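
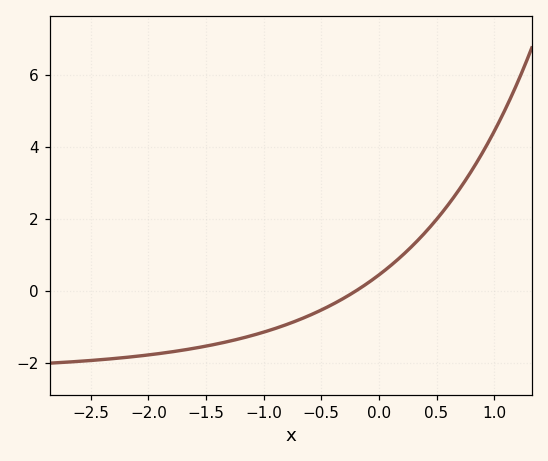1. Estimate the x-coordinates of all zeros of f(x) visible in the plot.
-0.2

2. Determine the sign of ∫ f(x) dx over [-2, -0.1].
negative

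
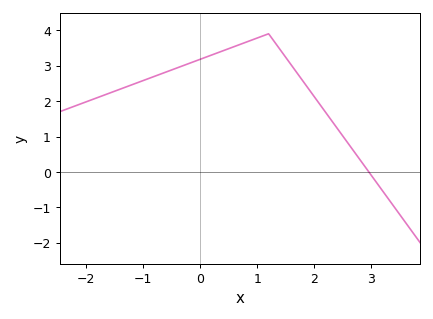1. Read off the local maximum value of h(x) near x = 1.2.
3.9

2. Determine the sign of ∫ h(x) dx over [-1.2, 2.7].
positive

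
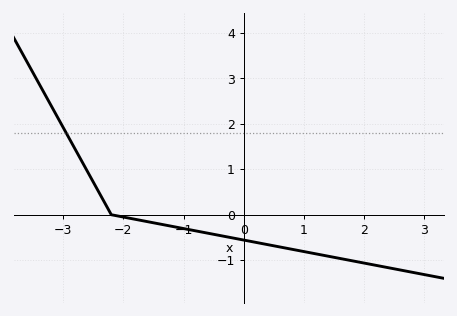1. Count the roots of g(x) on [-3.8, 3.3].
1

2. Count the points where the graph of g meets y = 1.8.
1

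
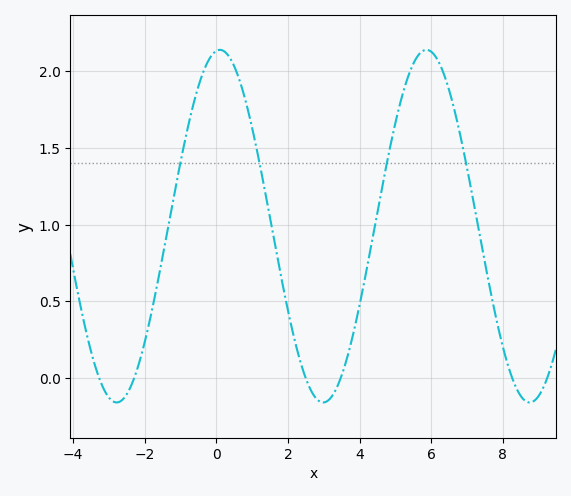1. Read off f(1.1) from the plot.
1.5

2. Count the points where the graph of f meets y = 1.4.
4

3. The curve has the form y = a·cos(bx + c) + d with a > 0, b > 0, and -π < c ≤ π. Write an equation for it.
y = 1.15cos(1.1x - 0.11) + 0.99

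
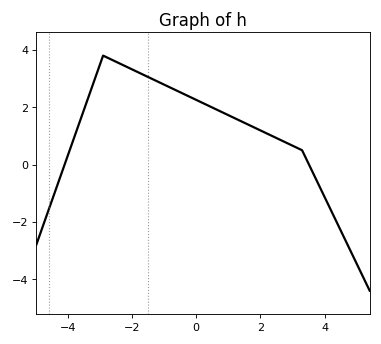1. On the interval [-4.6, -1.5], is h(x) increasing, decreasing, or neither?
neither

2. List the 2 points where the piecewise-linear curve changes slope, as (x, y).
(-2.9, 3.8); (3.3, 0.5)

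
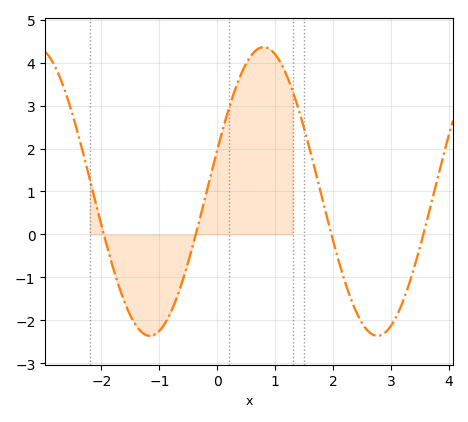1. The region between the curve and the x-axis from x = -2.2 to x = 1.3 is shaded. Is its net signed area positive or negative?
positive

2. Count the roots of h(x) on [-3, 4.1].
4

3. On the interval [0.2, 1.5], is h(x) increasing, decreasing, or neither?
neither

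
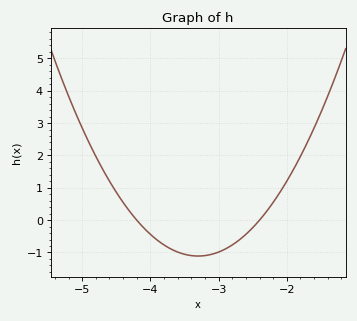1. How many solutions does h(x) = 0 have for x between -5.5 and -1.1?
2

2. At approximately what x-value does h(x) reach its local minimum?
-3.3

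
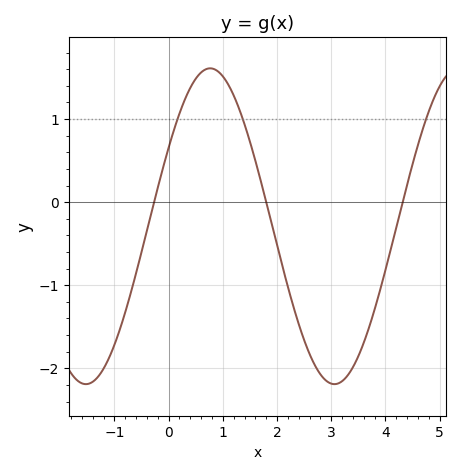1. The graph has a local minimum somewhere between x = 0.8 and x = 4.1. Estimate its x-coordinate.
3.1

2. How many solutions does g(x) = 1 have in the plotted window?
3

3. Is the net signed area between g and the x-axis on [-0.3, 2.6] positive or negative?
positive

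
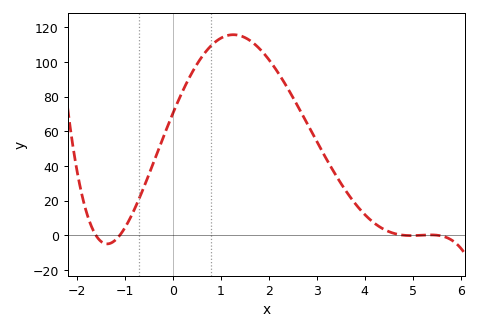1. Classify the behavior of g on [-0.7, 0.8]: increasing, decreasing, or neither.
increasing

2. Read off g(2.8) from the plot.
64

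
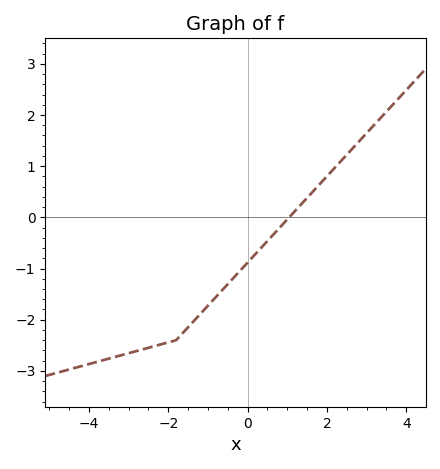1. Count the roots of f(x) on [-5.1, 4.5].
1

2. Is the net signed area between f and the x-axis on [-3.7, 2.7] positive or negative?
negative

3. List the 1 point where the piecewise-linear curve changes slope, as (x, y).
(-1.8, -2.4)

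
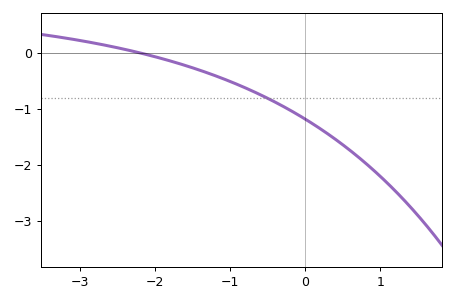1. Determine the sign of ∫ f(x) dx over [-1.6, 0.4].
negative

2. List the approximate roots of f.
-2.19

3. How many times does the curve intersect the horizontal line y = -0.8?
1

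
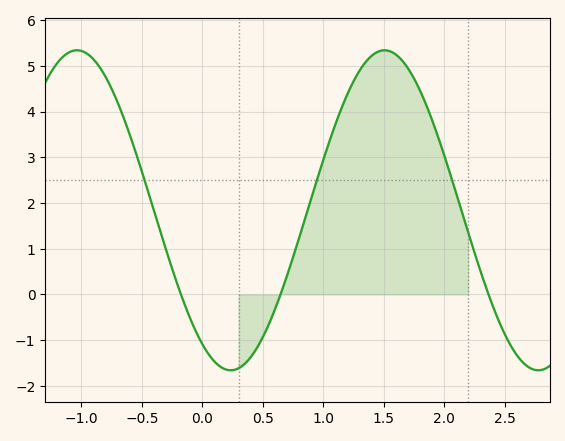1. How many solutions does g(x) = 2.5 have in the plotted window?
3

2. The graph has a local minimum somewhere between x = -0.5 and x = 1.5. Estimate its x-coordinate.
0.2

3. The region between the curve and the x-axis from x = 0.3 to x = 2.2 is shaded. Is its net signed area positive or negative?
positive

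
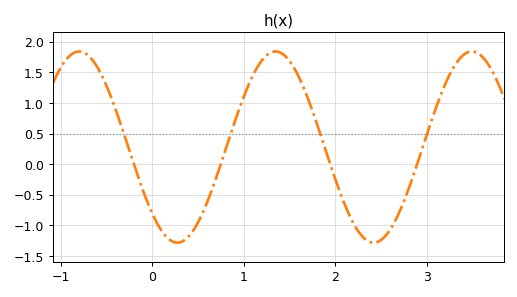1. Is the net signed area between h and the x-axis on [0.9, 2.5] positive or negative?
positive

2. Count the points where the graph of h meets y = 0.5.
4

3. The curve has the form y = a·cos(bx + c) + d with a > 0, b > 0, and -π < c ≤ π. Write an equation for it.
y = 1.56cos(2.9x + 2.3) + 0.28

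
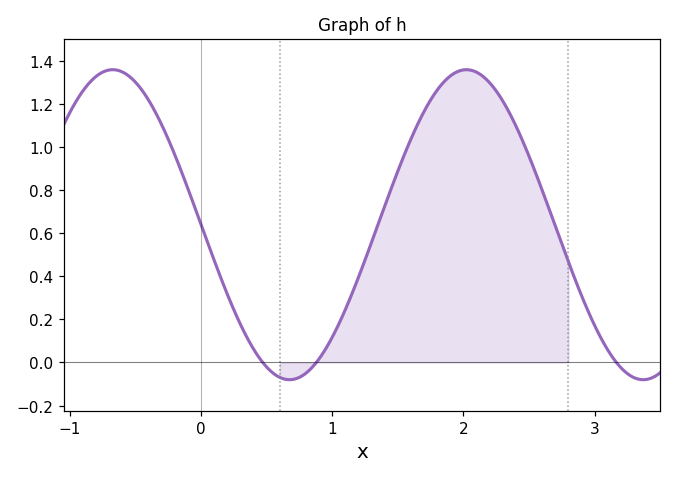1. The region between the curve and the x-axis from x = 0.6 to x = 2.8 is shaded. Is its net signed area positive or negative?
positive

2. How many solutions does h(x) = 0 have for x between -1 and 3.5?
3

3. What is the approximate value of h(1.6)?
1.04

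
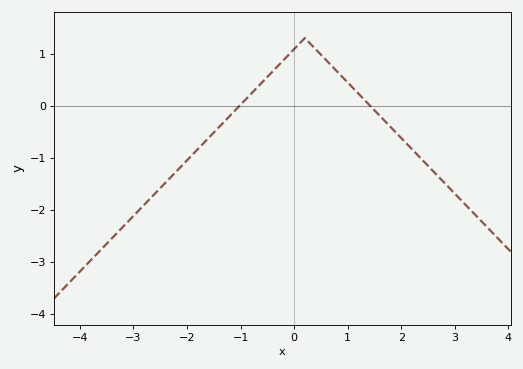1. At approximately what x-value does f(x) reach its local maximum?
0.201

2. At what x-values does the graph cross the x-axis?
-1.02, 1.42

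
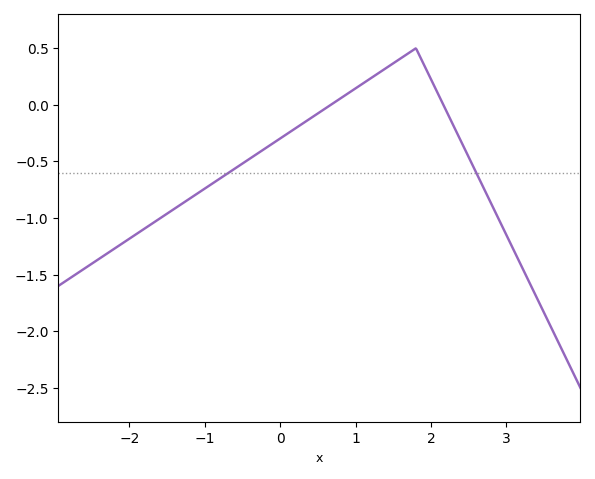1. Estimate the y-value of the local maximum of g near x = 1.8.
0.5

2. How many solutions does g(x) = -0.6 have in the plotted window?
2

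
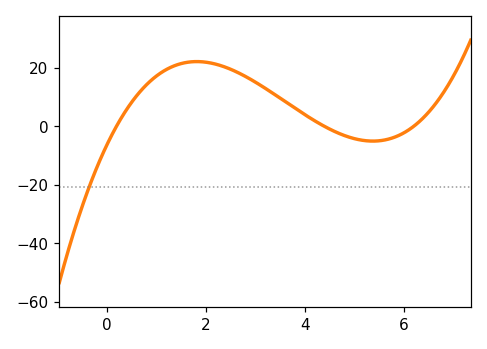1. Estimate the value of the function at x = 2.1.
22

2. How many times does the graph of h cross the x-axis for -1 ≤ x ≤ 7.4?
3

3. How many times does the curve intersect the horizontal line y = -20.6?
1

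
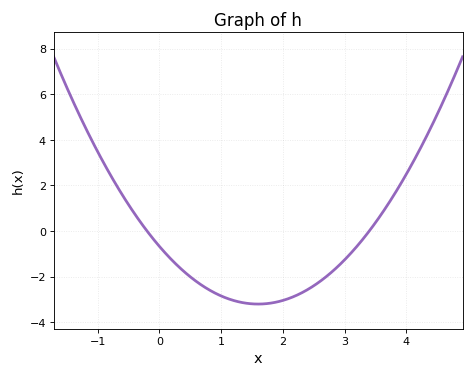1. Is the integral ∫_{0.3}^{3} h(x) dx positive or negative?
negative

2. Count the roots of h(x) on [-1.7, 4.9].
2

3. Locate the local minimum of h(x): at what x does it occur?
1.6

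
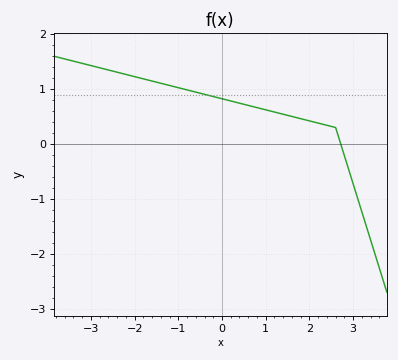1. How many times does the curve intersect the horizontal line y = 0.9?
1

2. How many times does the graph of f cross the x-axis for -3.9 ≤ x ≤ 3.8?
1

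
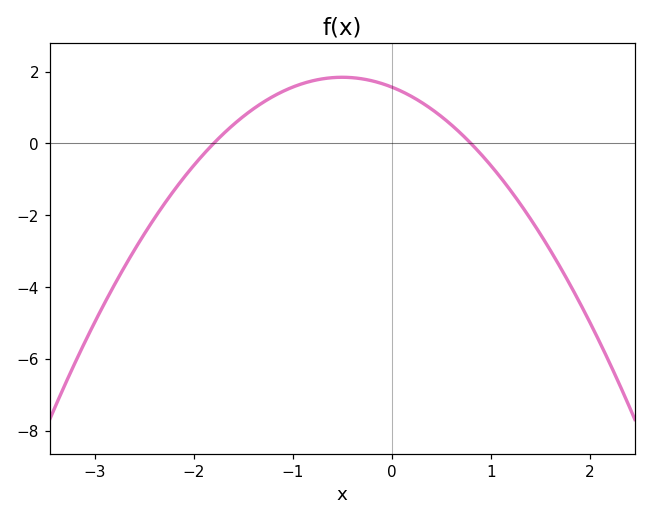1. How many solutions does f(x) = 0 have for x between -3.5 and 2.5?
2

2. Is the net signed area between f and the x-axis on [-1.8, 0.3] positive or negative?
positive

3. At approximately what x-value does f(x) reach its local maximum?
-0.5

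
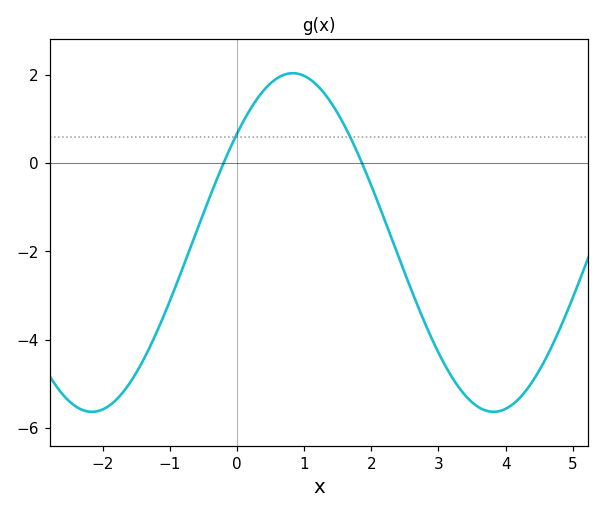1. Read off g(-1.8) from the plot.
-5.4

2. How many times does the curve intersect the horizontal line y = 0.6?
2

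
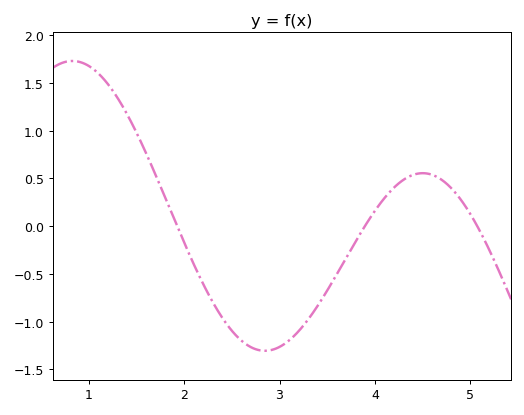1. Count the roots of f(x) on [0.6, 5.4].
3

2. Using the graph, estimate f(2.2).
-0.607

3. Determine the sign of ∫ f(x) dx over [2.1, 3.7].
negative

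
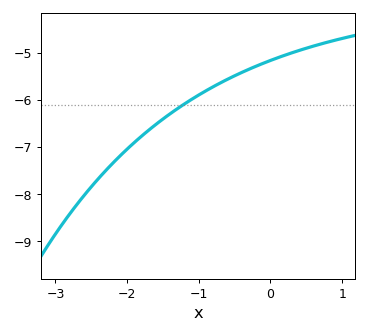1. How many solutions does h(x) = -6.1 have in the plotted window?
1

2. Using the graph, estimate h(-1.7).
-6.6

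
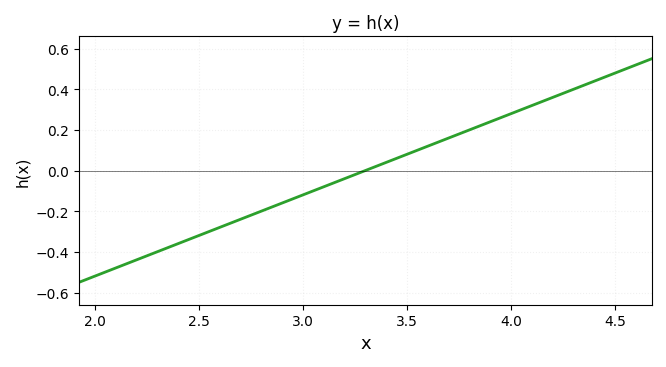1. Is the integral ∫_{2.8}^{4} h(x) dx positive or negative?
positive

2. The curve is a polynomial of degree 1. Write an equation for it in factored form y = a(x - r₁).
y = 0.4(x - 3.3)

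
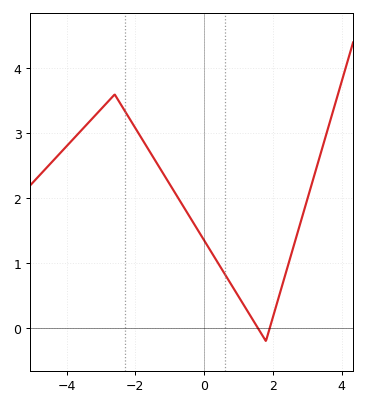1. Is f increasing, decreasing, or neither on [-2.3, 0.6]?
decreasing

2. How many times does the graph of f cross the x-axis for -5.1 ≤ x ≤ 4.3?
2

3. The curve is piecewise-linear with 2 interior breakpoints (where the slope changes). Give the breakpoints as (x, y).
(-2.6, 3.6); (1.8, -0.2)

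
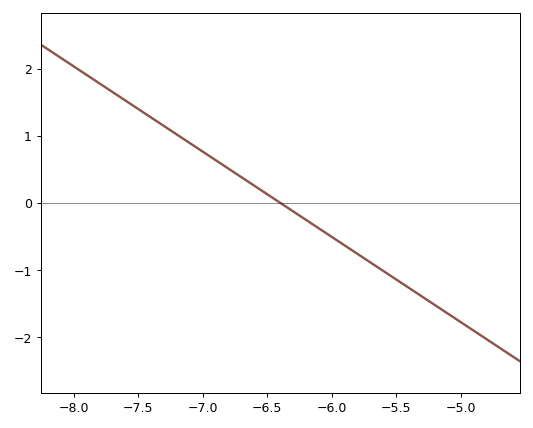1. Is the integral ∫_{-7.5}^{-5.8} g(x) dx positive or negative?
positive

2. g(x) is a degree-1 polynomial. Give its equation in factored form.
y = -1.27(x + 6.4)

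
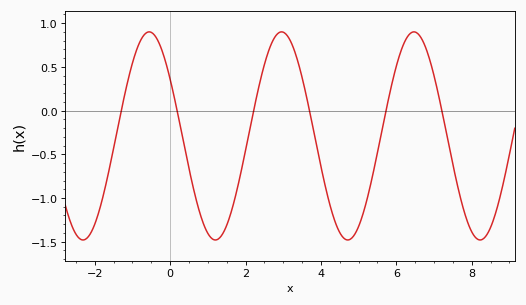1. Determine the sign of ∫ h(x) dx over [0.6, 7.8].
negative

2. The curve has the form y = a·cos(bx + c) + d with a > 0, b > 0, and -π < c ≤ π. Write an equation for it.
y = 1.19cos(1.8x + 0.99) - 0.29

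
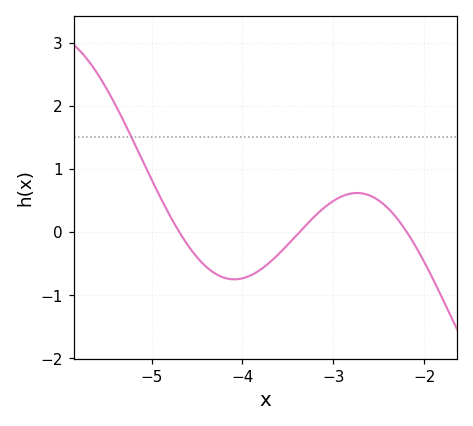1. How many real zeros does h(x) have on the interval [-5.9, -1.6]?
3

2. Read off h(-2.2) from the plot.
0.022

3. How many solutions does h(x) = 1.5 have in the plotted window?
1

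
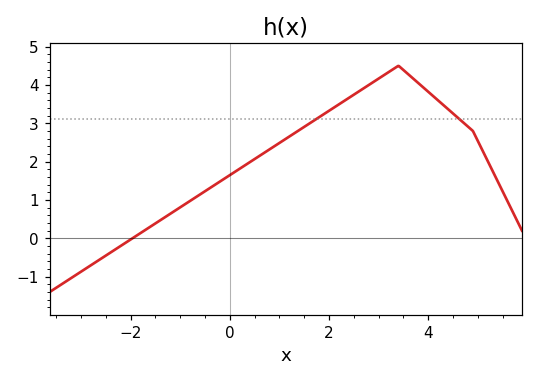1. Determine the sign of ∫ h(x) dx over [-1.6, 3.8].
positive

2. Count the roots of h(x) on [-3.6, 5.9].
1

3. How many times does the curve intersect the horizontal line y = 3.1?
2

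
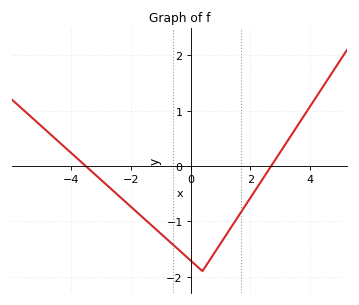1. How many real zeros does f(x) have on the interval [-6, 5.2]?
2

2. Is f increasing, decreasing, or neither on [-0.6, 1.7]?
neither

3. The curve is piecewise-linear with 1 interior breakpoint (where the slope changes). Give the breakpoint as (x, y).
(0.4, -1.9)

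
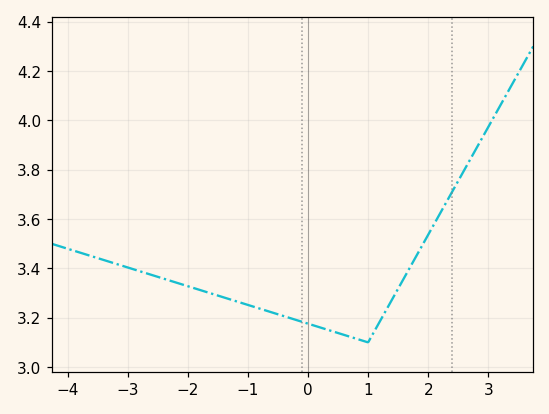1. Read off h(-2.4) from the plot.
3.36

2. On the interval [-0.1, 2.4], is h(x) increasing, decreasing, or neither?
neither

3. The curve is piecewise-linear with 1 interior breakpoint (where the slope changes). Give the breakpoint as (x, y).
(1, 3.1)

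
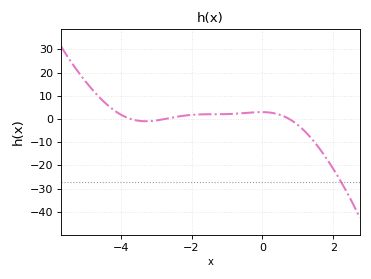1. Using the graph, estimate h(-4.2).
3.9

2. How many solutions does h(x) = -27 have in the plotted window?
1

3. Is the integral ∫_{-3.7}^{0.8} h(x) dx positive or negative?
positive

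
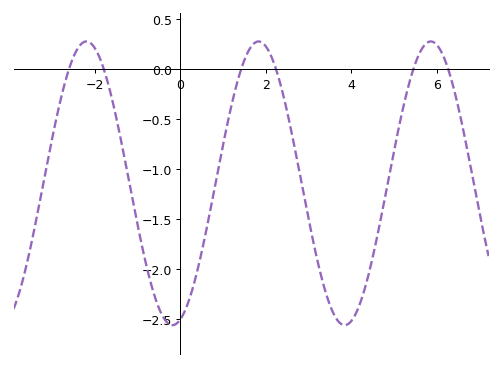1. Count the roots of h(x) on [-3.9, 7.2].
6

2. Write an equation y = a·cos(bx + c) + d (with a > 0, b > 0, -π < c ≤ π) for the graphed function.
y = 1.42cos(1.56x - 2.85) - 1.14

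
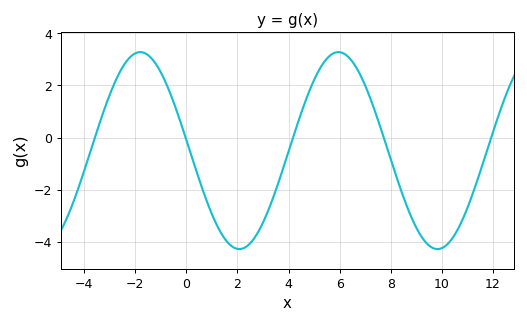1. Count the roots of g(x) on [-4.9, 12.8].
5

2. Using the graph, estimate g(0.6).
-1.8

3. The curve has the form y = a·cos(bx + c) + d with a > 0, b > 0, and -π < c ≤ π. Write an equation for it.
y = 3.78cos(0.81x + 1.5) - 0.5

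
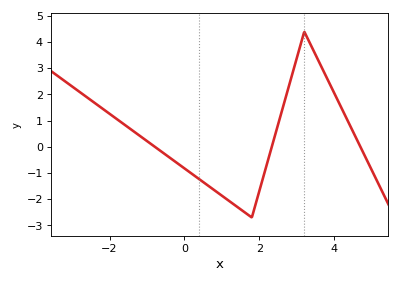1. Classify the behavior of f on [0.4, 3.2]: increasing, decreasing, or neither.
neither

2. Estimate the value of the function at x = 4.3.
1.2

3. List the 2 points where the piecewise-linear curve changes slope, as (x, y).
(1.8, -2.7); (3.2, 4.4)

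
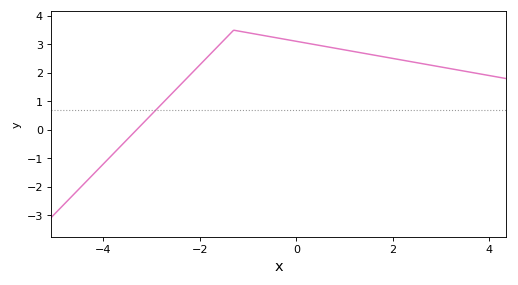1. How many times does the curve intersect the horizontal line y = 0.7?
1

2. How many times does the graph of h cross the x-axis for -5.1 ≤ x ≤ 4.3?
1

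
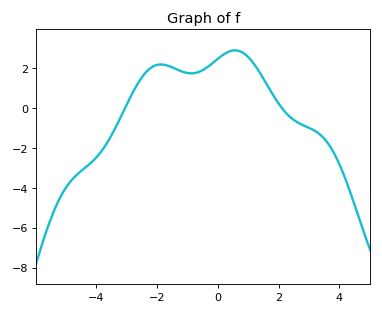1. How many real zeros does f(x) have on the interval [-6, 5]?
2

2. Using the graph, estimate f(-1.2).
1.8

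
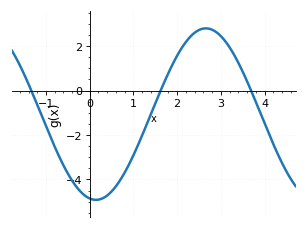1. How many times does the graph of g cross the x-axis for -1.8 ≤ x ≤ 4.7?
3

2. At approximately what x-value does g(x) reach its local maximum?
2.66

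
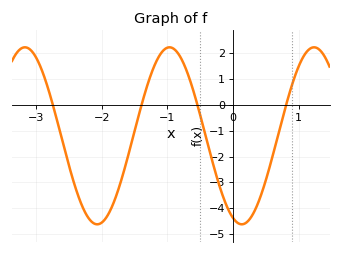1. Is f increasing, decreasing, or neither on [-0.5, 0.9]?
neither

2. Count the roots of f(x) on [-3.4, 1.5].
4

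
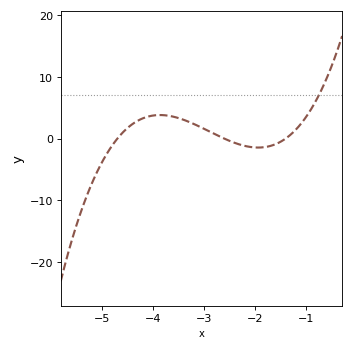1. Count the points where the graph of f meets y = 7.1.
1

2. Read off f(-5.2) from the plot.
-7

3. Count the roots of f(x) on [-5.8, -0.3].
3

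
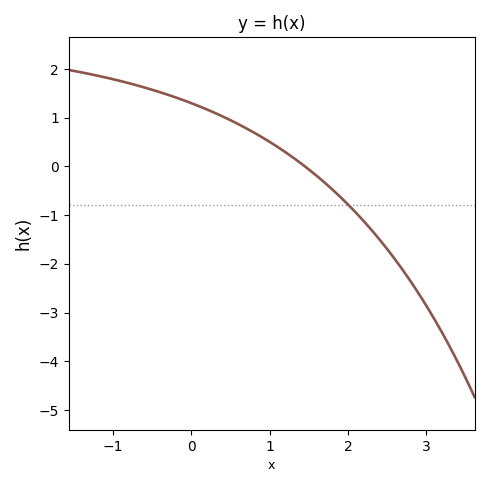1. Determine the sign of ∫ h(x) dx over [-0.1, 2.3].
positive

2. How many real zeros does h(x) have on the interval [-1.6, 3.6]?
1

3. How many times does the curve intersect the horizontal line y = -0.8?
1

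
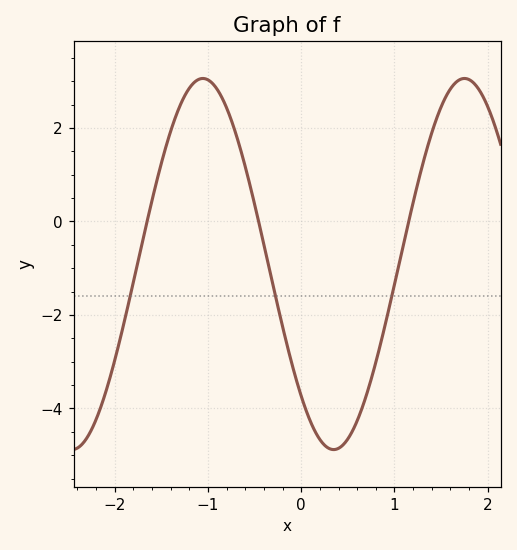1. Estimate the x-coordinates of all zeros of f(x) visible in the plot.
-1.7, -0.5, 1.2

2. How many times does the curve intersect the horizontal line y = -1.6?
3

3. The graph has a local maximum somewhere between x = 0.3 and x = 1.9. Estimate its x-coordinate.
1.8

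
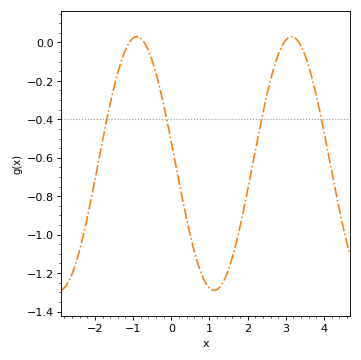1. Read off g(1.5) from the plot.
-1.18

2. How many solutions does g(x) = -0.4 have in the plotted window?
4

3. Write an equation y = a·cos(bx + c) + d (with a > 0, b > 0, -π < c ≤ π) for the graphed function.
y = 0.66cos(1.6x + 1.4) - 0.63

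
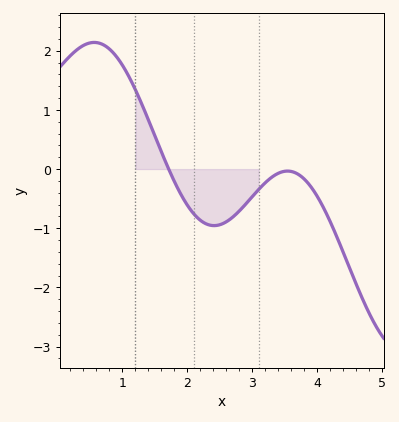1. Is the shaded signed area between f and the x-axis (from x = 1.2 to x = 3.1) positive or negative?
negative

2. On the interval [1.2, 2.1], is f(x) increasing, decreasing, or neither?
decreasing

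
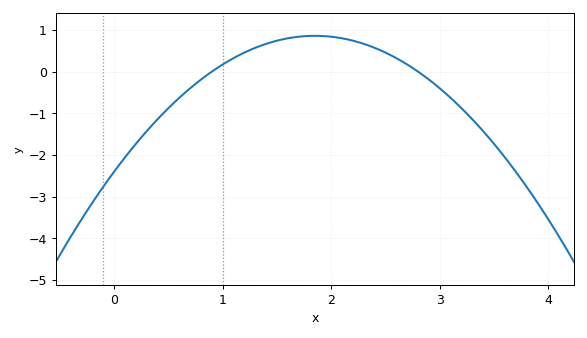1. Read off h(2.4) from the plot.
0.6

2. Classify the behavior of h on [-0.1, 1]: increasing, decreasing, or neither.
increasing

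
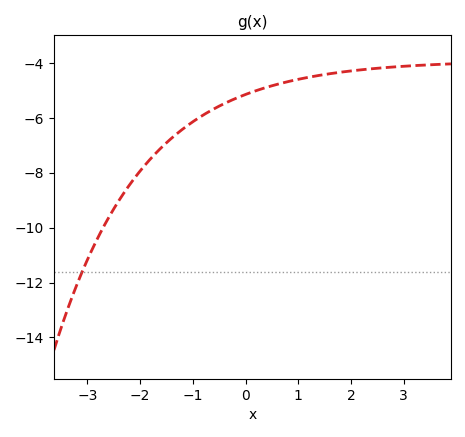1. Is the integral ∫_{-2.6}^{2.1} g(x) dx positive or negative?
negative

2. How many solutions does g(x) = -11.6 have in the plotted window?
1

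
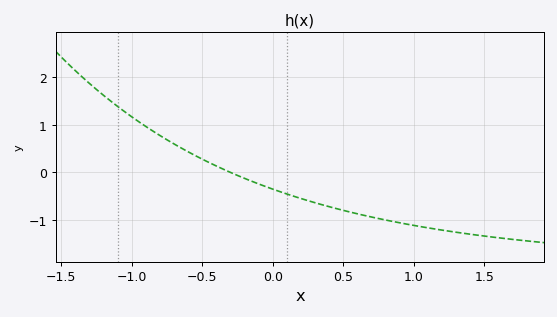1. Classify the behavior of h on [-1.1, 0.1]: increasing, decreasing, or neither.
decreasing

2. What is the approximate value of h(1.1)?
-1.16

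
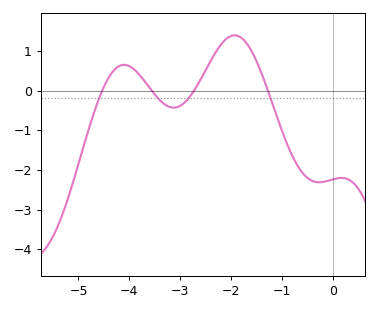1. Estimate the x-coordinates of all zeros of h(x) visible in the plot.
-4.53, -3.56, -2.73, -1.28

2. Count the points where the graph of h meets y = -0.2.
4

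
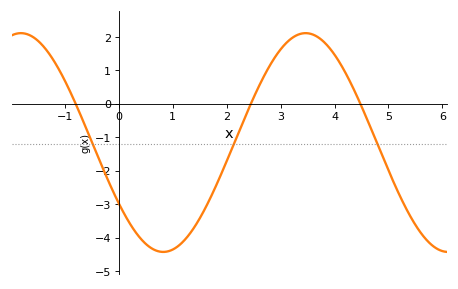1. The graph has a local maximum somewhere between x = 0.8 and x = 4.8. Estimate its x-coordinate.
3.46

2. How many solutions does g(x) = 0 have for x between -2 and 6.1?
3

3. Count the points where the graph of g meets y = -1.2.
3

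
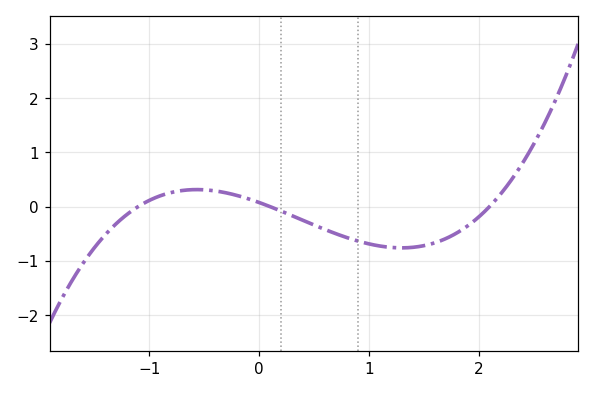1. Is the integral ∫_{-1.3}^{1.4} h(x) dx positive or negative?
negative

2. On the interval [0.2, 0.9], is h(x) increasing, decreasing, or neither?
decreasing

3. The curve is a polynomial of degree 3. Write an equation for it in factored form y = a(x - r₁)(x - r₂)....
y = 0.33(x + 1.1)(x - 0.1)(x - 2.1)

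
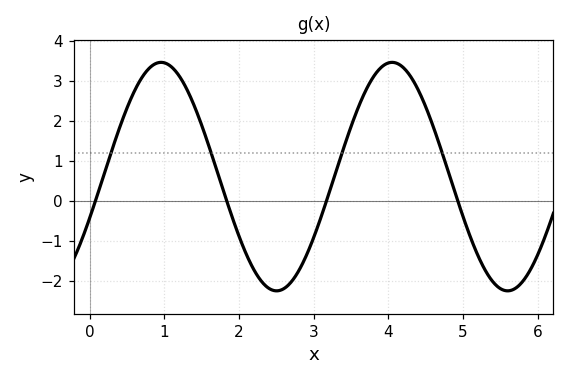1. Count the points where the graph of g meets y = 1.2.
4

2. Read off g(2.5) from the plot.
-2.25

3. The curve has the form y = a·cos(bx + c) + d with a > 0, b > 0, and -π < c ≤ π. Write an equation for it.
y = 2.86cos(2.03x - 1.94) + 0.61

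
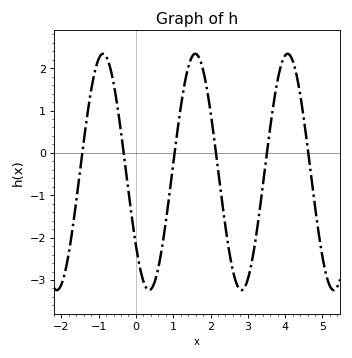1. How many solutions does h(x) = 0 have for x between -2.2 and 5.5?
6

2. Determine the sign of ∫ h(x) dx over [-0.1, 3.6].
negative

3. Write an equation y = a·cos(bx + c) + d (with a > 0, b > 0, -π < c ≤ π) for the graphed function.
y = 2.79cos(2.54x + 2.24) - 0.45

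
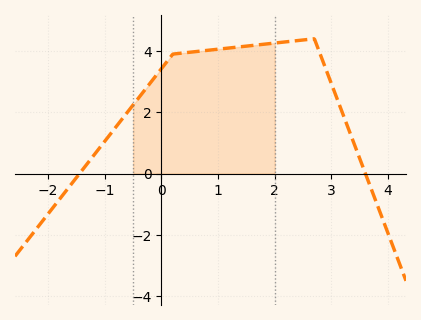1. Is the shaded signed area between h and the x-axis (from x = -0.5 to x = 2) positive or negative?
positive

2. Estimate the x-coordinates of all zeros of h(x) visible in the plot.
-1.4, 3.6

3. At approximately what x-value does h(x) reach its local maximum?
2.7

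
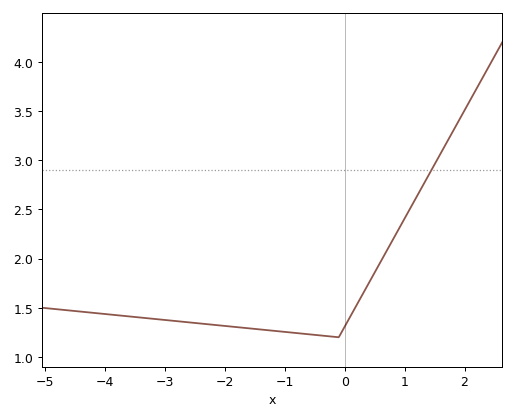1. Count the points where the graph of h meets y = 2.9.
1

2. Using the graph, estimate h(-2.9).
1.35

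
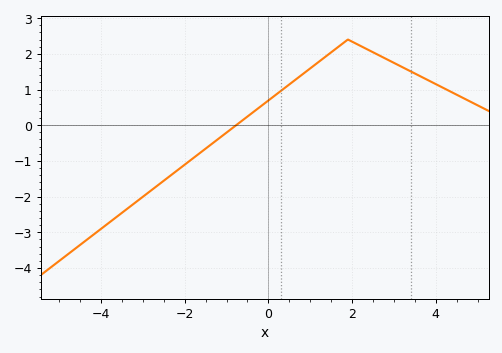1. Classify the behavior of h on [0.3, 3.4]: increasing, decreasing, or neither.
neither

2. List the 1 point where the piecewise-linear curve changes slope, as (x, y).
(1.9, 2.4)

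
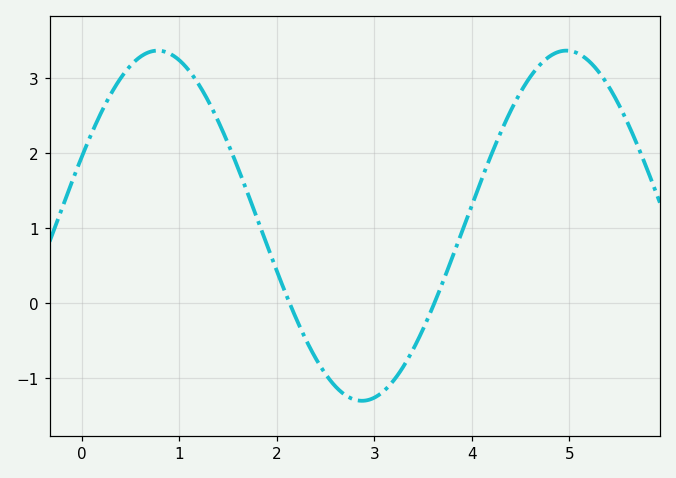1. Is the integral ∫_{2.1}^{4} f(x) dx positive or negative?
negative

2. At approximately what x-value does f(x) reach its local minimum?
2.87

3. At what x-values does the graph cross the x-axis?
2.13, 3.62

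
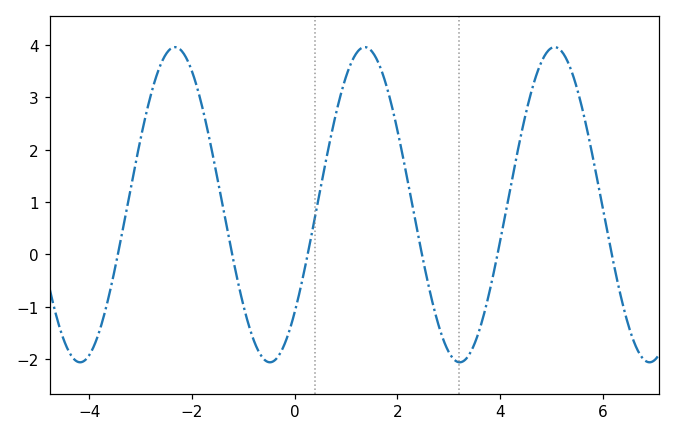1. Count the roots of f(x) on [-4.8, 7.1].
6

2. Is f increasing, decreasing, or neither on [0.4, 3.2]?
neither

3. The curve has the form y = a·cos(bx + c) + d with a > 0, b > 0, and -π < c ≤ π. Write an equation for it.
y = 3.01cos(1.7x - 2.32) + 0.95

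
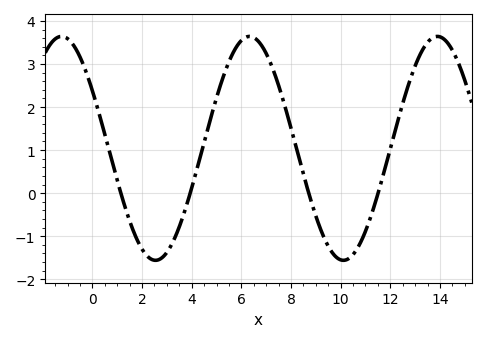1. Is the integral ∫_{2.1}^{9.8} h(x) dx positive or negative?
positive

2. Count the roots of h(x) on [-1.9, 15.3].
4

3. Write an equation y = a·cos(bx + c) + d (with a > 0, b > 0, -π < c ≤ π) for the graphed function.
y = 2.6cos(0.83x + 1) + 1.04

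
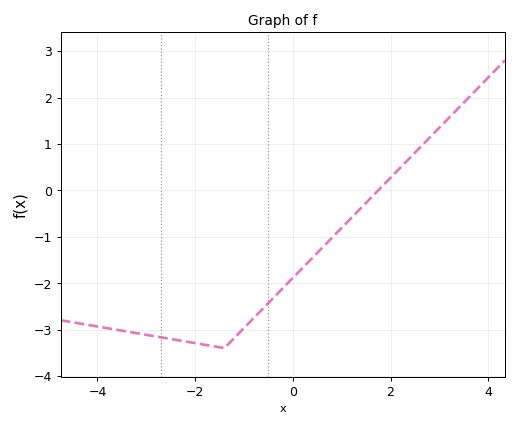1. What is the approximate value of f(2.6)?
0.9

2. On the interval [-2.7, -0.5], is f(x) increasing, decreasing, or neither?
neither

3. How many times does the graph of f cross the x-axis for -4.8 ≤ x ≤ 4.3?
1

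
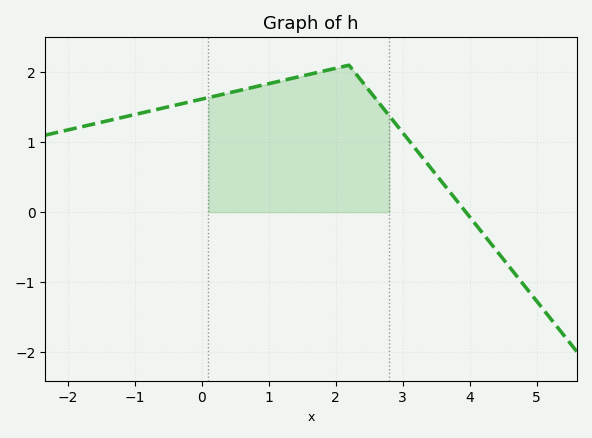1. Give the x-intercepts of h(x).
3.94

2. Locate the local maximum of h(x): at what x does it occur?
2.2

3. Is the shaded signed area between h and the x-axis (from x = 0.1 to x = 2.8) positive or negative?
positive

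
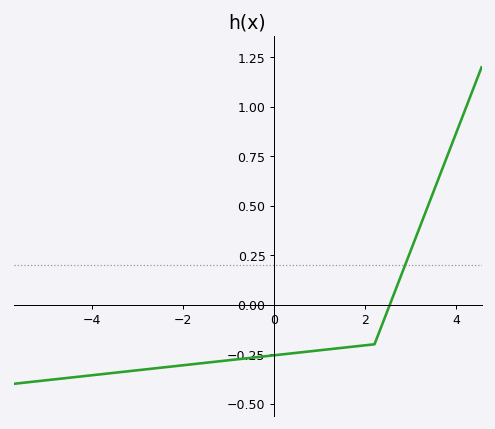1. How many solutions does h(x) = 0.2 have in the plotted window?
1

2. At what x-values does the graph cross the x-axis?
2.54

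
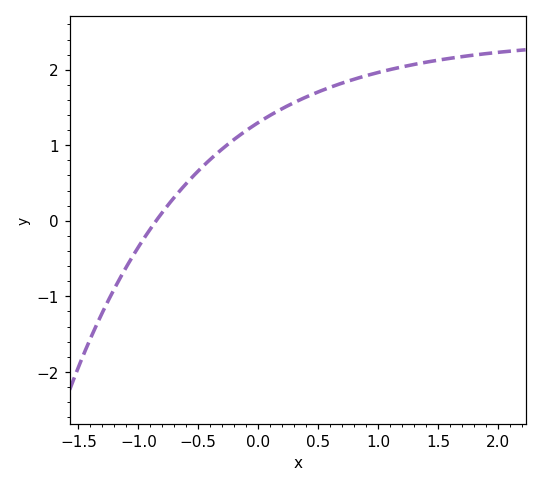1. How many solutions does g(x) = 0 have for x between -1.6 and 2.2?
1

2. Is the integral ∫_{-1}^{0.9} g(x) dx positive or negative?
positive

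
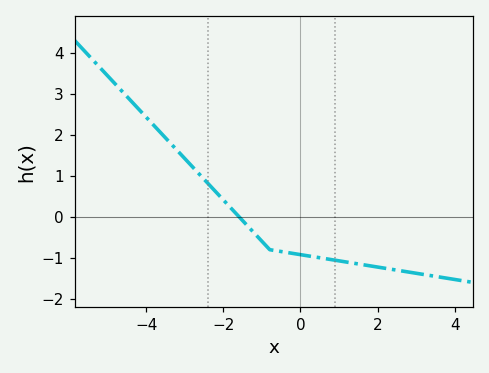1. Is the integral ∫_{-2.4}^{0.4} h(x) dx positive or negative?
negative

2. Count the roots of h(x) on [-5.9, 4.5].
1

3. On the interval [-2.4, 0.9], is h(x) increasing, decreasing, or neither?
decreasing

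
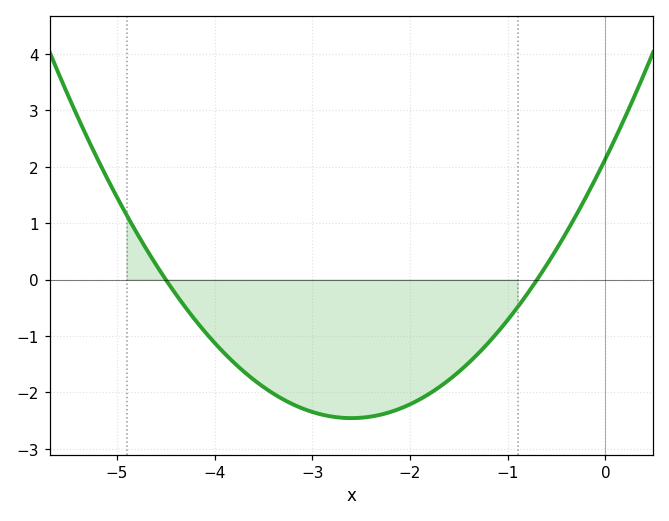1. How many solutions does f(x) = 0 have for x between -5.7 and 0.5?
2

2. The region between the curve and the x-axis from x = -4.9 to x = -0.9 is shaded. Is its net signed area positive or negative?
negative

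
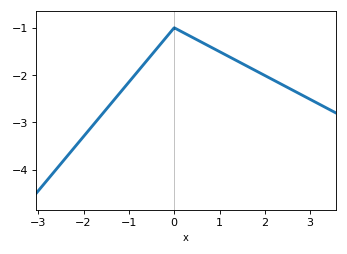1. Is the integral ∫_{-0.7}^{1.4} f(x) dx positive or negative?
negative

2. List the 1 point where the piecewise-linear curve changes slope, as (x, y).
(0, -1)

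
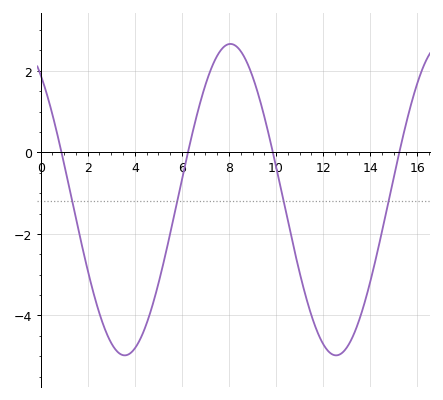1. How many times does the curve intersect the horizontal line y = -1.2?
4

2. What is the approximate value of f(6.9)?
1.47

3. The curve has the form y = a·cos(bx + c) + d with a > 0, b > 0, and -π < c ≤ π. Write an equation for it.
y = 3.82cos(0.7x + 0.642) - 1.16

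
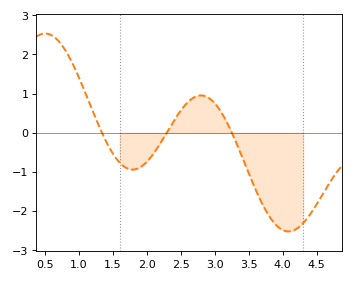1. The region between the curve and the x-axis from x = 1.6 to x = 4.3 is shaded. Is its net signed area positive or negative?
negative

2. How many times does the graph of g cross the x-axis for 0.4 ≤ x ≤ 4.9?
3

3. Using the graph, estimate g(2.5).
0.6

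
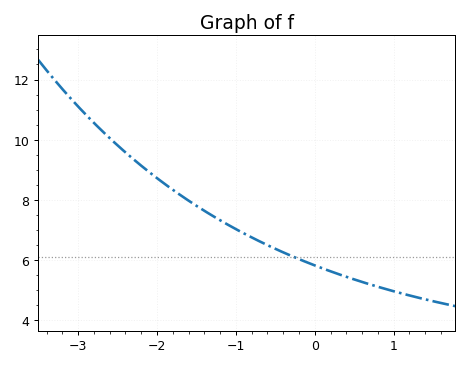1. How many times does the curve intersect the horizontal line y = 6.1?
1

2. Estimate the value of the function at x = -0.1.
6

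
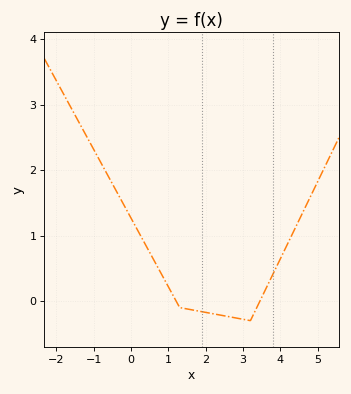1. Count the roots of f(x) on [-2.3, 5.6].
2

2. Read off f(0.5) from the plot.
0.7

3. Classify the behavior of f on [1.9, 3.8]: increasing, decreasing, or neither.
neither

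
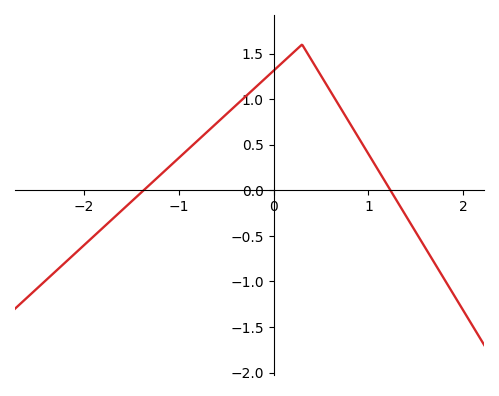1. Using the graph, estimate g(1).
0.398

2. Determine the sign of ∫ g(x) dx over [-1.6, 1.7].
positive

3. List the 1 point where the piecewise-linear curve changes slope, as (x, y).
(0.3, 1.6)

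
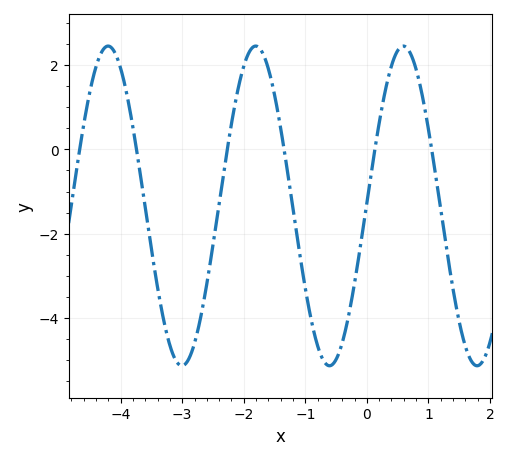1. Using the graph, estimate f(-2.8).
-4.59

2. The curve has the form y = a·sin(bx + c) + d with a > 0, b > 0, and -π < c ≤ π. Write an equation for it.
y = 3.79sin(2.62x + 0.02) - 1.34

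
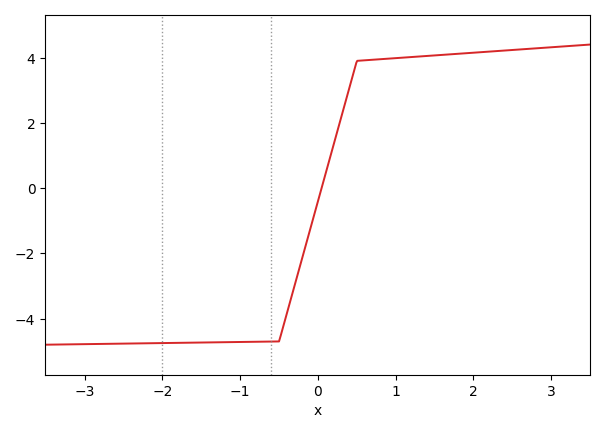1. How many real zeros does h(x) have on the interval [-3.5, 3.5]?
1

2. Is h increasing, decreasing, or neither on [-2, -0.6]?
increasing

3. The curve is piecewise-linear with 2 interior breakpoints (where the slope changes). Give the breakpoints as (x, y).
(-0.5, -4.7); (0.5, 3.9)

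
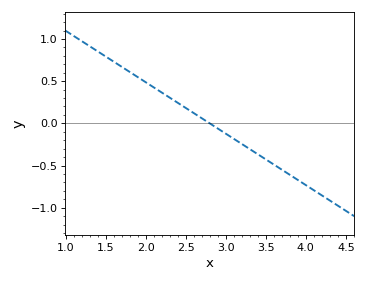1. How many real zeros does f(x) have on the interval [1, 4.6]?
1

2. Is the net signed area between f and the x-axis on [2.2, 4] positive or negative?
negative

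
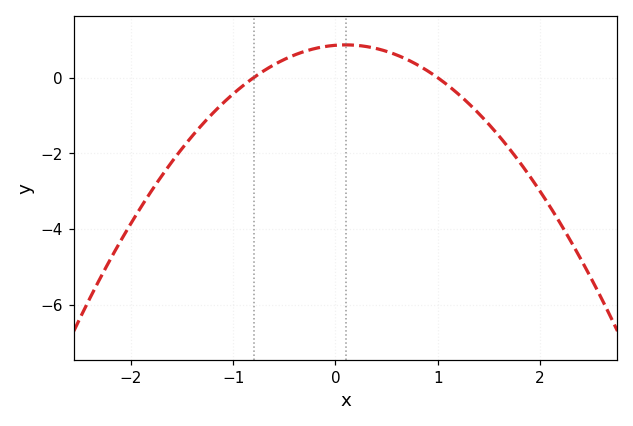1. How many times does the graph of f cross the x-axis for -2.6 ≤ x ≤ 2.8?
2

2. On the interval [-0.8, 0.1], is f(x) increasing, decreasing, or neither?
increasing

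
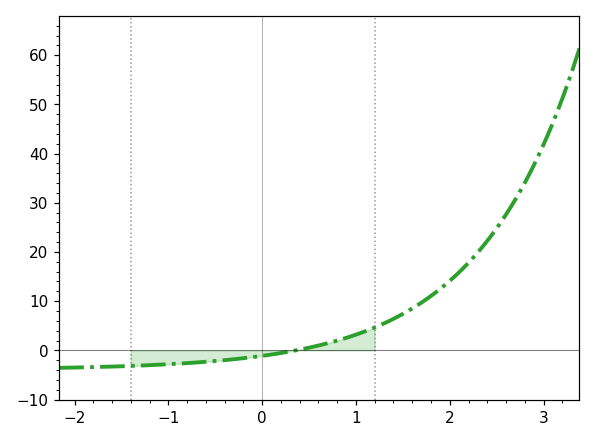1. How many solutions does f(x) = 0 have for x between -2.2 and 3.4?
1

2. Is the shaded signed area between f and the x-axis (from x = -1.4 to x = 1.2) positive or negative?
negative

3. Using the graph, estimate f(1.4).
6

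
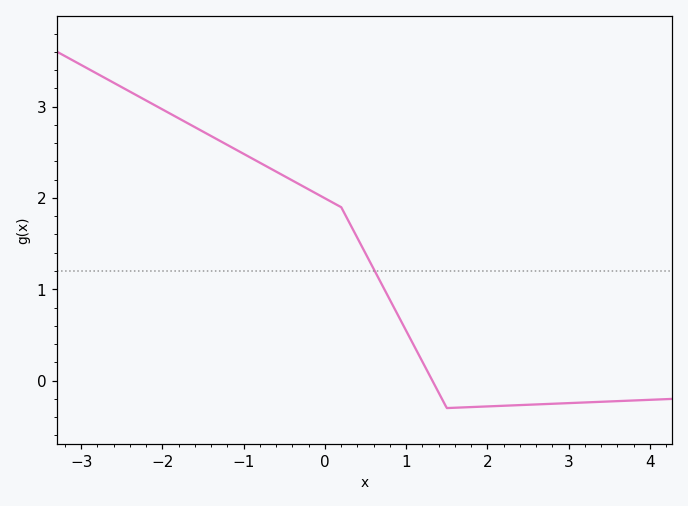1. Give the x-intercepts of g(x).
1.4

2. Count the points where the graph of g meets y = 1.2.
1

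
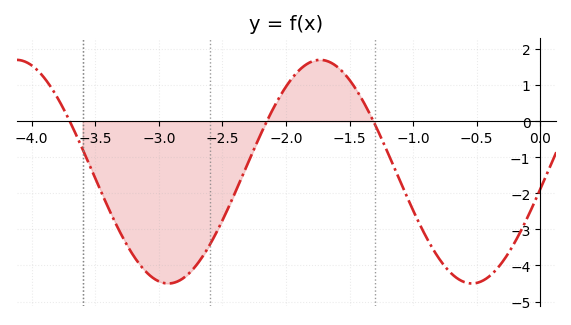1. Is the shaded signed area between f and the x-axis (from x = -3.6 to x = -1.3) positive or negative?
negative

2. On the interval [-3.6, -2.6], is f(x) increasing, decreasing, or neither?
neither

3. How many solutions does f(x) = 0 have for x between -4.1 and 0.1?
3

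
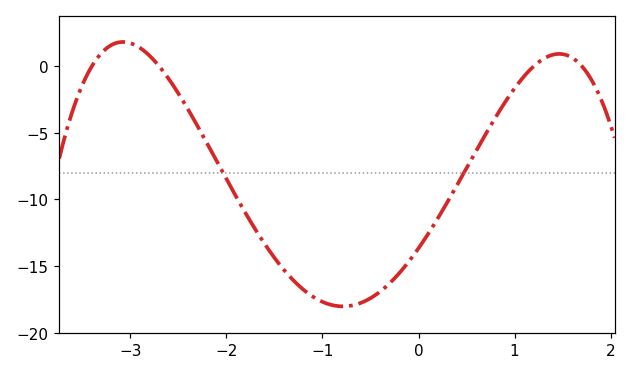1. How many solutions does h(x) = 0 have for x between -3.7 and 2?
4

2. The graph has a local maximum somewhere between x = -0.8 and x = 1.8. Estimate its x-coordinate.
1.5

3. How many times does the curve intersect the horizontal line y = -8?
2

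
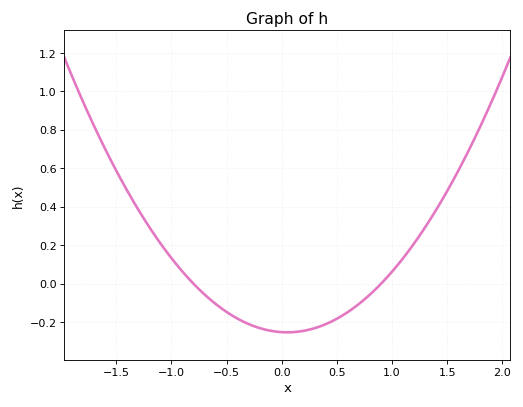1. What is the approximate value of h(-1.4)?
0.48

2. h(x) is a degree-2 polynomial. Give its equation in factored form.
y = 0.35(x + 0.8)(x - 0.9)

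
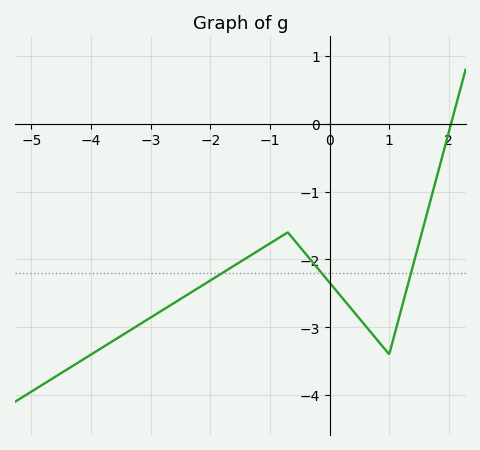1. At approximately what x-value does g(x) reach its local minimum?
1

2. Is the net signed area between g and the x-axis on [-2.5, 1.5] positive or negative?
negative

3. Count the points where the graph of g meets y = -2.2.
3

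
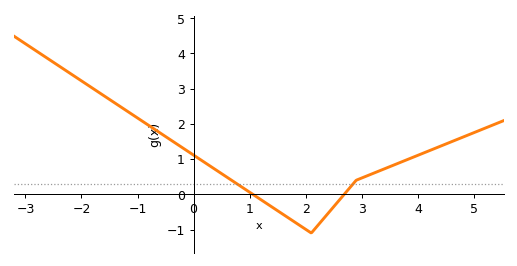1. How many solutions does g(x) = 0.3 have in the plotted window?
2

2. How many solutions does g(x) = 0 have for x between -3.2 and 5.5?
2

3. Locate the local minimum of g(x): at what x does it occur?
2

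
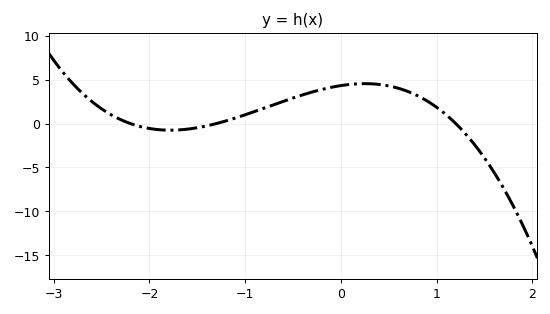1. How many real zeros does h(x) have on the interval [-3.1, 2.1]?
3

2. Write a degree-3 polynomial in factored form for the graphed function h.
y = -1.26(x + 2.2)(x + 1.3)(x - 1.2)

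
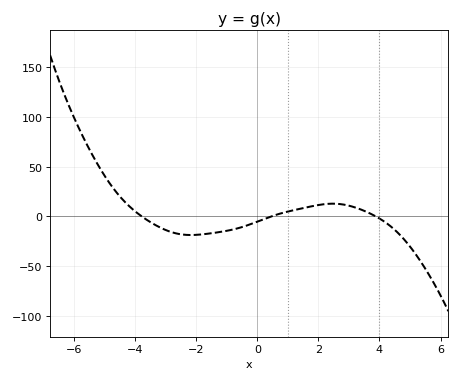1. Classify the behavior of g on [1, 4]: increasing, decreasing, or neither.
neither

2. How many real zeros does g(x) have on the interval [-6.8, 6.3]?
3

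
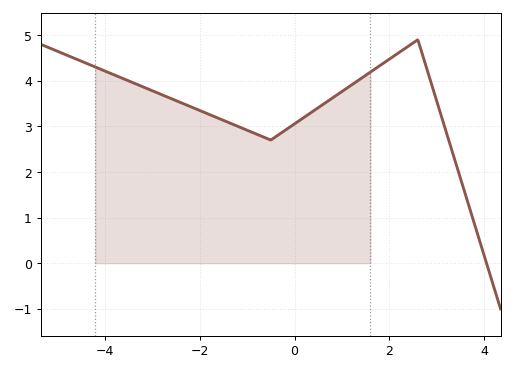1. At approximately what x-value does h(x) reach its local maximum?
2.6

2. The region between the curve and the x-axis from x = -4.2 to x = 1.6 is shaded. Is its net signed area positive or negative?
positive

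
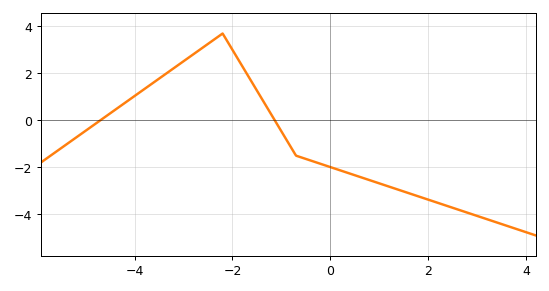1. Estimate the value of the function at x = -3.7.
1.48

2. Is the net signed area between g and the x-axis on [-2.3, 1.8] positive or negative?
negative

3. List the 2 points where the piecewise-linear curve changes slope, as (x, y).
(-2.2, 3.7); (-0.7, -1.5)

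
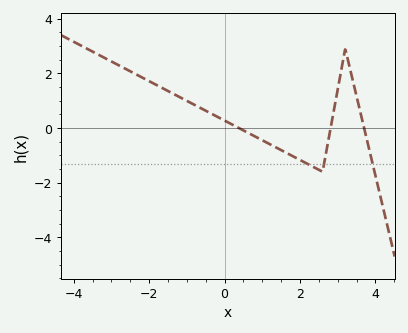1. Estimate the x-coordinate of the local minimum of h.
2.6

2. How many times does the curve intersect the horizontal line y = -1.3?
3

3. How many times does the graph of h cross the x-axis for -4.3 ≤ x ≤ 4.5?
3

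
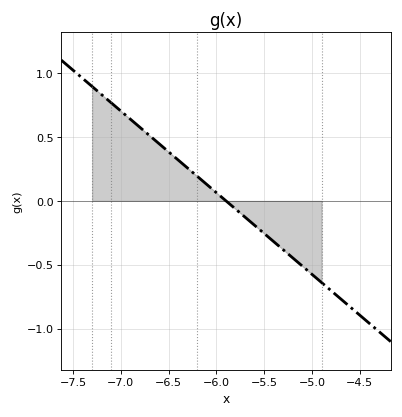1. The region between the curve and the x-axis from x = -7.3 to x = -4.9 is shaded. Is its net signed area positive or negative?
positive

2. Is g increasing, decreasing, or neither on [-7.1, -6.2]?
decreasing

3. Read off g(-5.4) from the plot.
-0.32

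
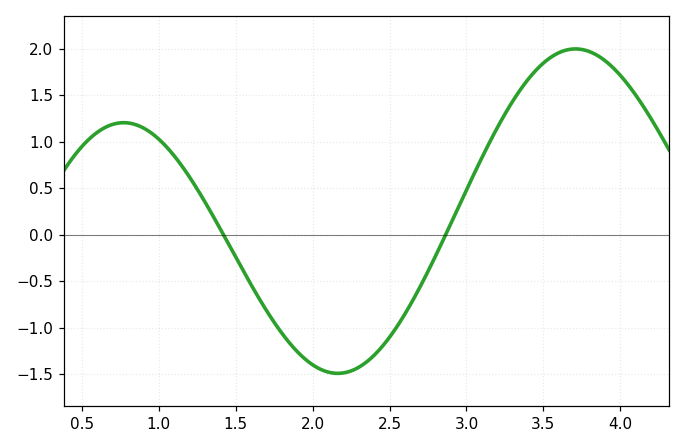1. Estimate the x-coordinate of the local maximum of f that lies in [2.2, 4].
3.71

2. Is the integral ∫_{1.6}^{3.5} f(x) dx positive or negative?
negative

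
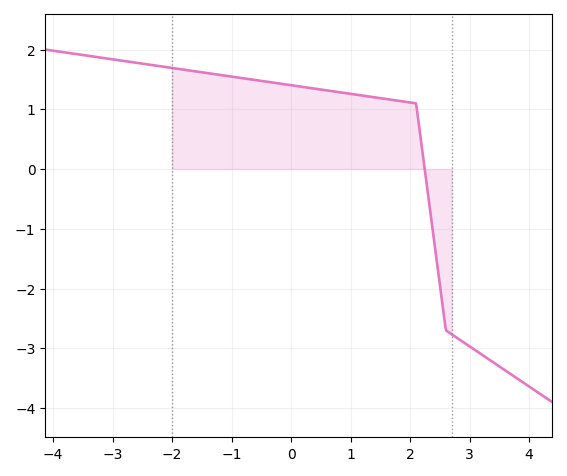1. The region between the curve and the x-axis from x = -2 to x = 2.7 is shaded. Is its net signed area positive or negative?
positive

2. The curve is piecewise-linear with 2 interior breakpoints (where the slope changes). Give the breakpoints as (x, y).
(2.1, 1.1); (2.6, -2.7)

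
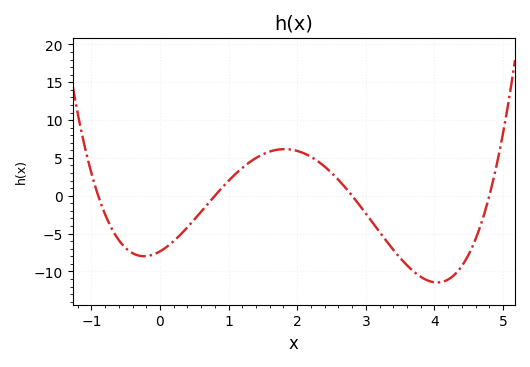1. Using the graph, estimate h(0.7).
-1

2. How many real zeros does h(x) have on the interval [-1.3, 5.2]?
4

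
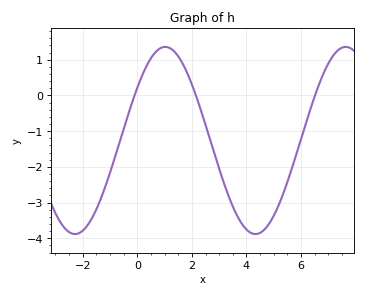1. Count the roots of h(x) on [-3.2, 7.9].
3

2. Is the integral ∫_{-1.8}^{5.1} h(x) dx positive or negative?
negative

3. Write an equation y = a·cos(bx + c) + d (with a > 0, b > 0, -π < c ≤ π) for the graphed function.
y = 2.62cos(0.95x - 0.97) - 1.26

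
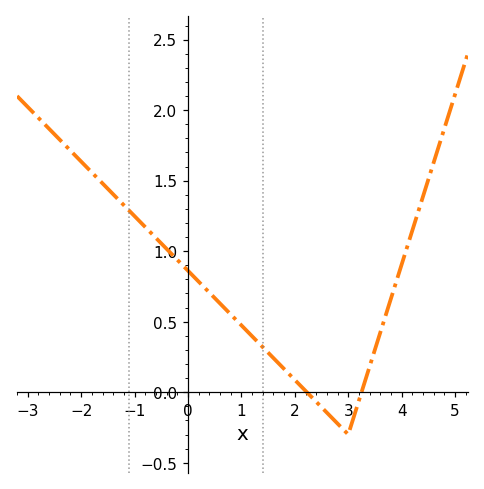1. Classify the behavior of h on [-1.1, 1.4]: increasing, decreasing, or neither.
decreasing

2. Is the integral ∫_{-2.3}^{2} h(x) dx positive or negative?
positive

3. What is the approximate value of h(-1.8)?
1.56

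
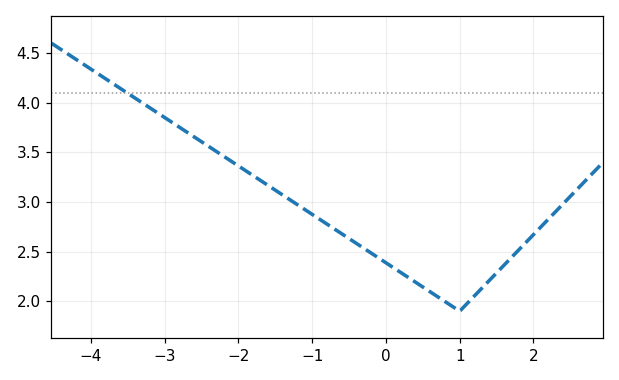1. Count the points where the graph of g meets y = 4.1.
1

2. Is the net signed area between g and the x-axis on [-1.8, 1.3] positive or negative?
positive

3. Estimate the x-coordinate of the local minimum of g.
1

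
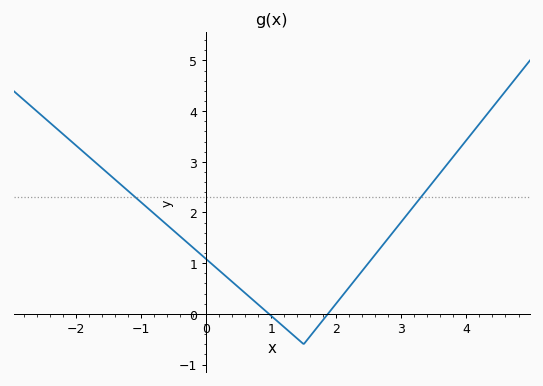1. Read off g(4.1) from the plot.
3.6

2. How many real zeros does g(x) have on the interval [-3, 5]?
2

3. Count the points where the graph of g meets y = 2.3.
2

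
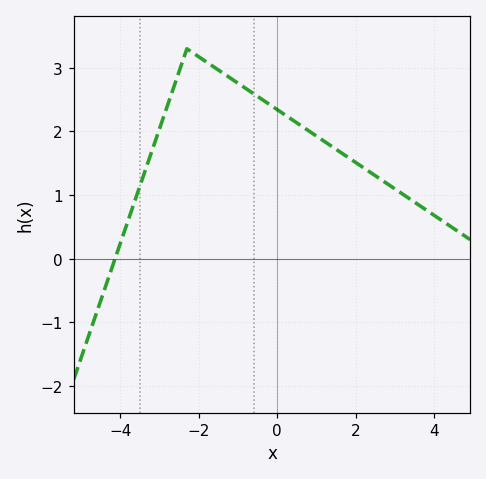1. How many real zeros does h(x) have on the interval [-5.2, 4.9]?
1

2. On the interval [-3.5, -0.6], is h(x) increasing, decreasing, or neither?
neither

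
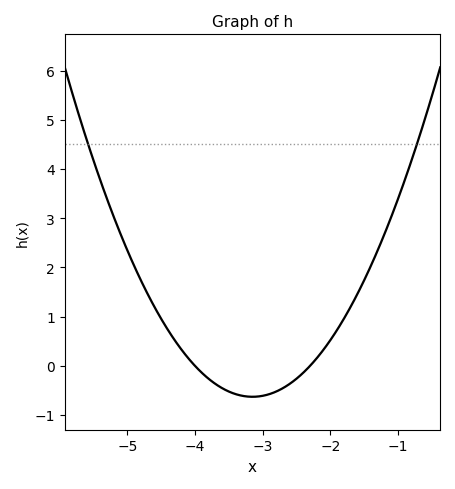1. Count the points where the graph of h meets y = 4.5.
2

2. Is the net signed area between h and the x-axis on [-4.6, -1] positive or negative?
positive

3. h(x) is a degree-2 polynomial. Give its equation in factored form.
y = 0.87(x + 4)(x + 2.3)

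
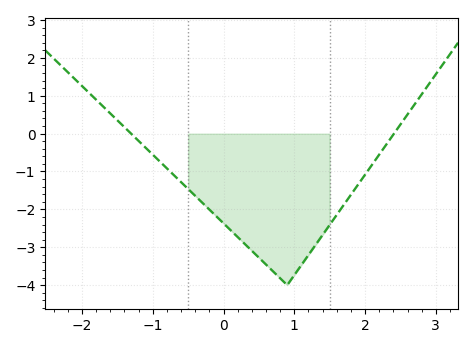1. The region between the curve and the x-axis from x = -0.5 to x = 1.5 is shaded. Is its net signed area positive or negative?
negative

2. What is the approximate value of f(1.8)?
-1.6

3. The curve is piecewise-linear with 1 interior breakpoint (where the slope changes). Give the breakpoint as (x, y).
(0.9, -4)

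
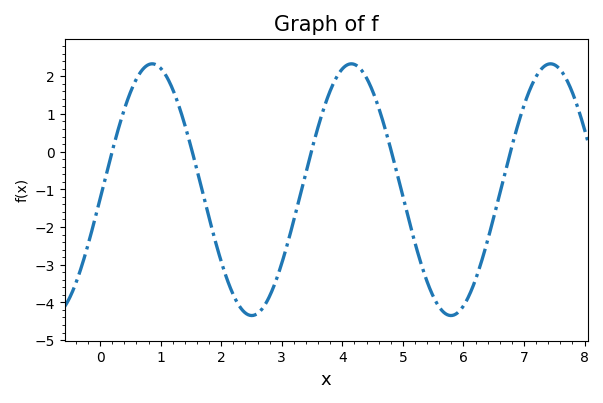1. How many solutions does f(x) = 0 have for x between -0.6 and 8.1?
5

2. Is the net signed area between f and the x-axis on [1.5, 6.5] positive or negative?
negative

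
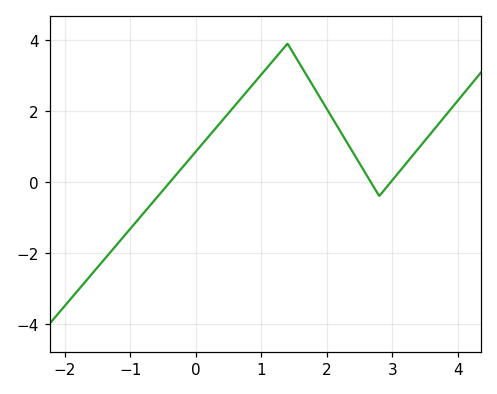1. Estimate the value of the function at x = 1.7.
2.98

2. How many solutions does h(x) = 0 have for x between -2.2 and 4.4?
3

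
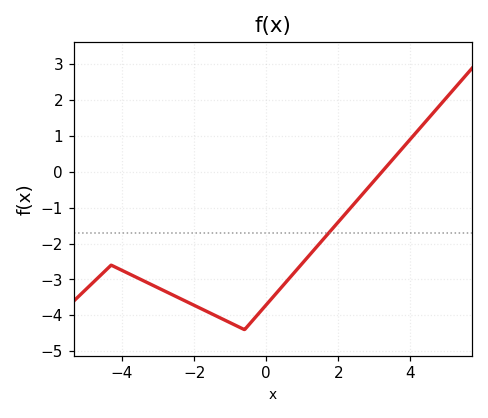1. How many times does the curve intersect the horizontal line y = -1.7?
1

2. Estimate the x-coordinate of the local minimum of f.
-0.6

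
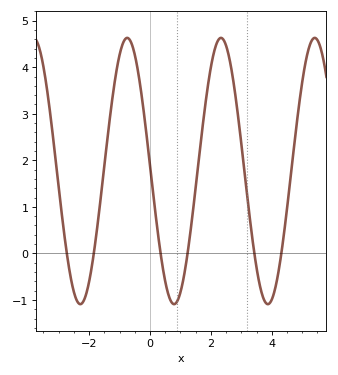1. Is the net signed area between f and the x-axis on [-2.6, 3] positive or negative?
positive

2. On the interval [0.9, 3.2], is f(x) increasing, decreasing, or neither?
neither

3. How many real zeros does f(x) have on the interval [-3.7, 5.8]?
6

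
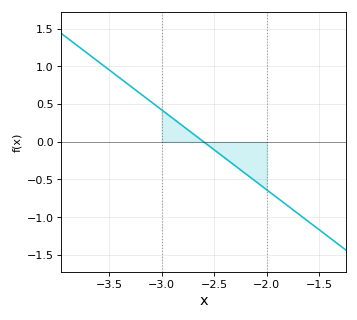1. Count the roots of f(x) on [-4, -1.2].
1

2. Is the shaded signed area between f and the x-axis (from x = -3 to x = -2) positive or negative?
negative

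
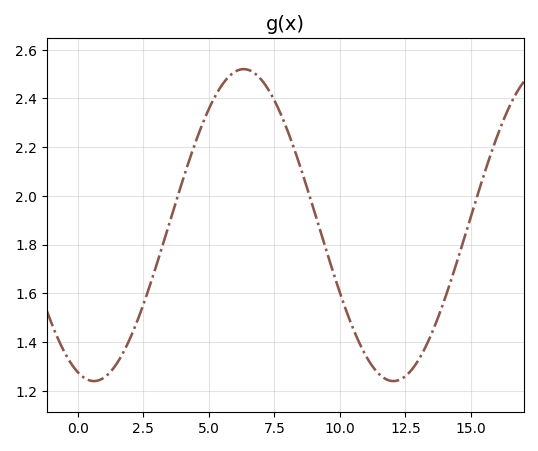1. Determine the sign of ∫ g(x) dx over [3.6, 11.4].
positive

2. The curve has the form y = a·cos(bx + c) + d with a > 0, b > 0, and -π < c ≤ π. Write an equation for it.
y = 0.64cos(0.55x + 2.8) + 1.88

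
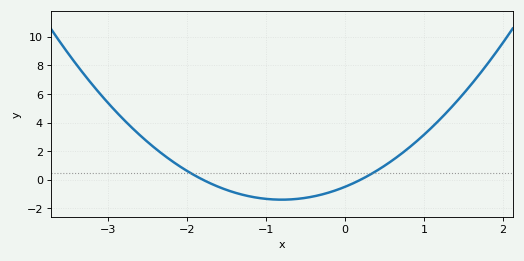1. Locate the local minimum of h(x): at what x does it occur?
-0.8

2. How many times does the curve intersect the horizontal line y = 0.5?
2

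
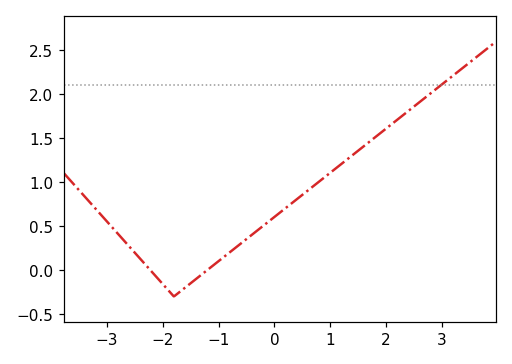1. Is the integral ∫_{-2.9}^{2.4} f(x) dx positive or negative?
positive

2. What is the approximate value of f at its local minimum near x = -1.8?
-0.299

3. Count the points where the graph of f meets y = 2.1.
1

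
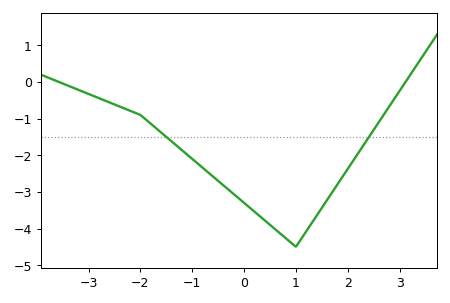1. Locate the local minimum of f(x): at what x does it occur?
0.999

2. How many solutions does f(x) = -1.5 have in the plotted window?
2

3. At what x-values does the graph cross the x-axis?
-3.57, 3.11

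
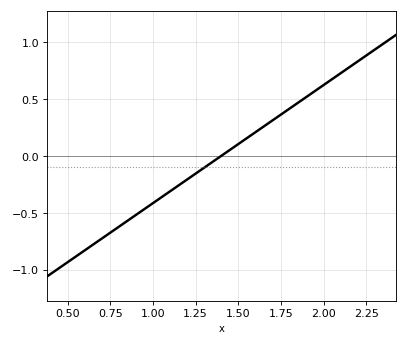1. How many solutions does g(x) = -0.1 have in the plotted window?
1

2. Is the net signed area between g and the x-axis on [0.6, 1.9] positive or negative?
negative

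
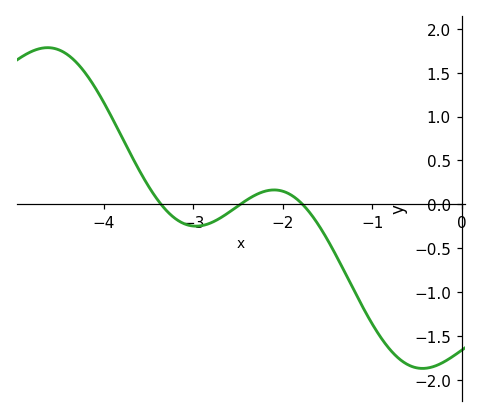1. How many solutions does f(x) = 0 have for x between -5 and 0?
3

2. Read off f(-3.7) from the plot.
0.569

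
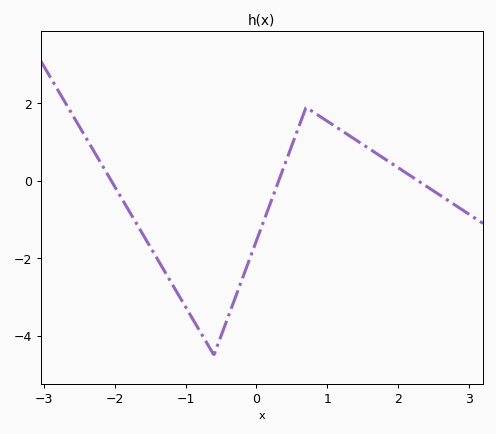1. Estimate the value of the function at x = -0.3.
-3.02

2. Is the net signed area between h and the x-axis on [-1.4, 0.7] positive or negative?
negative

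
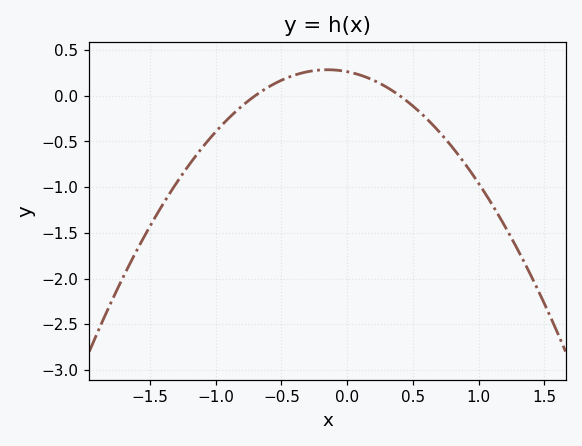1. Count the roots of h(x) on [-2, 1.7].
2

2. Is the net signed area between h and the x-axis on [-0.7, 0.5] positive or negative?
positive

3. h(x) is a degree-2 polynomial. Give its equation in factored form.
y = -0.94(x + 0.7)(x - 0.4)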